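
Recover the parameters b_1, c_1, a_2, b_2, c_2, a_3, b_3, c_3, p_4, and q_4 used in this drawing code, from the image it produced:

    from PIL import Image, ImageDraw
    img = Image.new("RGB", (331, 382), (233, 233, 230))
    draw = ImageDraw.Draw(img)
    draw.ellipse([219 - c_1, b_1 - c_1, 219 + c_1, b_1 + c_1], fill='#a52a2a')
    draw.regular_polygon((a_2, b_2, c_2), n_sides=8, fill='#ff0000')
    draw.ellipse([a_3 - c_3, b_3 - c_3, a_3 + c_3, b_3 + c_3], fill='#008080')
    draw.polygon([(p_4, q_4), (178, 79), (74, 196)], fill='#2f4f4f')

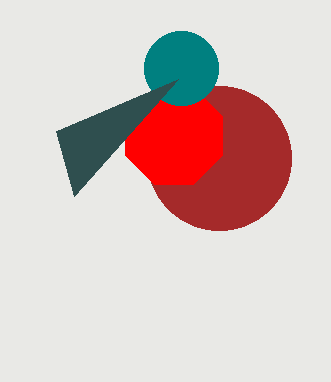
b_1 = 158; c_1 = 72; a_2 = 174; b_2 = 136; c_2 = 52; a_3 = 181; b_3 = 68; c_3 = 37; p_4 = 56; q_4 = 131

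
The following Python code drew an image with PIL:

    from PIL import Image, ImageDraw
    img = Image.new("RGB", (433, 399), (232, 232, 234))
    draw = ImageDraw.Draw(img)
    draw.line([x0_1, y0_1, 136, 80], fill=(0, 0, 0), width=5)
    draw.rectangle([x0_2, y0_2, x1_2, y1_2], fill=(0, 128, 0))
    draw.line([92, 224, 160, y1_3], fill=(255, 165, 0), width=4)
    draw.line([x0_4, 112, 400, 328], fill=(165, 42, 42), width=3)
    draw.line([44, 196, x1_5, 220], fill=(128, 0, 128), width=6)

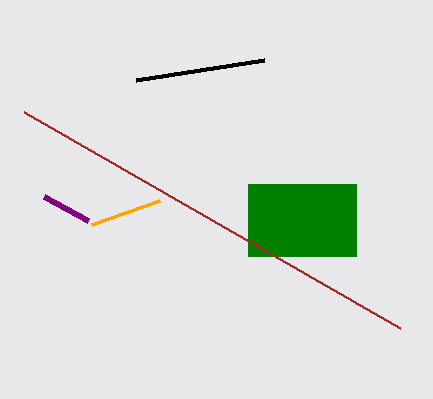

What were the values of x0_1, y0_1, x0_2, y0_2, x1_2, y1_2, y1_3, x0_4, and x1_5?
x0_1 = 264; y0_1 = 60; x0_2 = 248; y0_2 = 184; x1_2 = 356; y1_2 = 256; y1_3 = 200; x0_4 = 24; x1_5 = 88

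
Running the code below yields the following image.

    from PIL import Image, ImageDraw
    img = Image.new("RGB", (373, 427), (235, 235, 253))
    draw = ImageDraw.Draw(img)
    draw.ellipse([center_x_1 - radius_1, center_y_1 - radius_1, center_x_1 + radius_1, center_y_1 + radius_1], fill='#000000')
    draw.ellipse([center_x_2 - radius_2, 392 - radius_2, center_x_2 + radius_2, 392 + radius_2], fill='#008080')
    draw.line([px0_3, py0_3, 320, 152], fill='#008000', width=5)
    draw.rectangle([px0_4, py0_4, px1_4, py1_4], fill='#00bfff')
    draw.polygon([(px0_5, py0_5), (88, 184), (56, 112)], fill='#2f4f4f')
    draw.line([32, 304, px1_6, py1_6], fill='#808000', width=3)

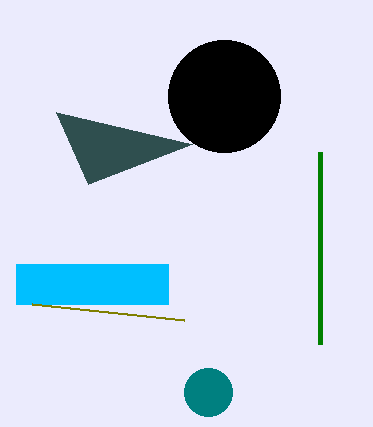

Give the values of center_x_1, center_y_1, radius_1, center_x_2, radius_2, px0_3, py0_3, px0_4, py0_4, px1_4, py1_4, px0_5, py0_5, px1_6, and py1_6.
center_x_1 = 224, center_y_1 = 96, radius_1 = 56, center_x_2 = 208, radius_2 = 24, px0_3 = 320, py0_3 = 344, px0_4 = 16, py0_4 = 264, px1_4 = 168, py1_4 = 304, px0_5 = 192, py0_5 = 144, px1_6 = 184, py1_6 = 320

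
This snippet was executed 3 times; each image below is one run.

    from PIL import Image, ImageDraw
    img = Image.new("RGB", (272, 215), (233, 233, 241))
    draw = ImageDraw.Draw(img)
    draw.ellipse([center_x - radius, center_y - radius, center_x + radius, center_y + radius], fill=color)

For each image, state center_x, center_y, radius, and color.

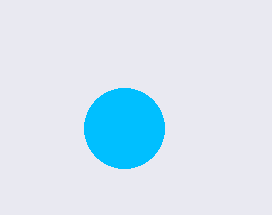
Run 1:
center_x = 124, center_y = 128, radius = 40, color = 'deepskyblue'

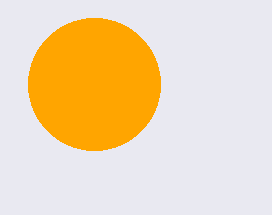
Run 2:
center_x = 94
center_y = 84
radius = 66
color = 'orange'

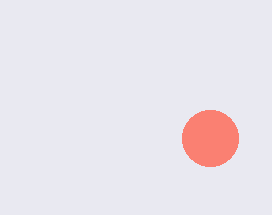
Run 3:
center_x = 210, center_y = 138, radius = 28, color = 'salmon'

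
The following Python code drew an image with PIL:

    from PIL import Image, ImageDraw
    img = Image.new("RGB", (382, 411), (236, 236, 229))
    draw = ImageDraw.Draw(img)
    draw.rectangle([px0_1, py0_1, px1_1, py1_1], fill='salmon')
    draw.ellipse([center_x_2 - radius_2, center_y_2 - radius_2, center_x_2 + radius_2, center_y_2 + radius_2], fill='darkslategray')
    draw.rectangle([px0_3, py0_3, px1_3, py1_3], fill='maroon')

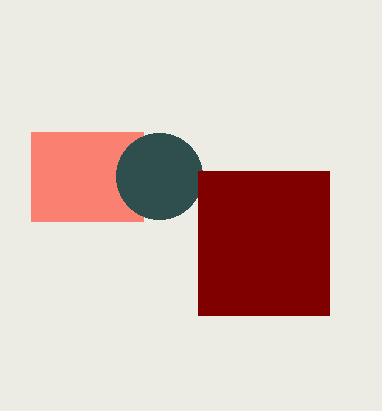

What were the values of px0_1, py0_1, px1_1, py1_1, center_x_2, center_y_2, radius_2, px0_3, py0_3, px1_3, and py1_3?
px0_1 = 31; py0_1 = 132; px1_1 = 143; py1_1 = 221; center_x_2 = 159; center_y_2 = 176; radius_2 = 43; px0_3 = 198; py0_3 = 171; px1_3 = 329; py1_3 = 315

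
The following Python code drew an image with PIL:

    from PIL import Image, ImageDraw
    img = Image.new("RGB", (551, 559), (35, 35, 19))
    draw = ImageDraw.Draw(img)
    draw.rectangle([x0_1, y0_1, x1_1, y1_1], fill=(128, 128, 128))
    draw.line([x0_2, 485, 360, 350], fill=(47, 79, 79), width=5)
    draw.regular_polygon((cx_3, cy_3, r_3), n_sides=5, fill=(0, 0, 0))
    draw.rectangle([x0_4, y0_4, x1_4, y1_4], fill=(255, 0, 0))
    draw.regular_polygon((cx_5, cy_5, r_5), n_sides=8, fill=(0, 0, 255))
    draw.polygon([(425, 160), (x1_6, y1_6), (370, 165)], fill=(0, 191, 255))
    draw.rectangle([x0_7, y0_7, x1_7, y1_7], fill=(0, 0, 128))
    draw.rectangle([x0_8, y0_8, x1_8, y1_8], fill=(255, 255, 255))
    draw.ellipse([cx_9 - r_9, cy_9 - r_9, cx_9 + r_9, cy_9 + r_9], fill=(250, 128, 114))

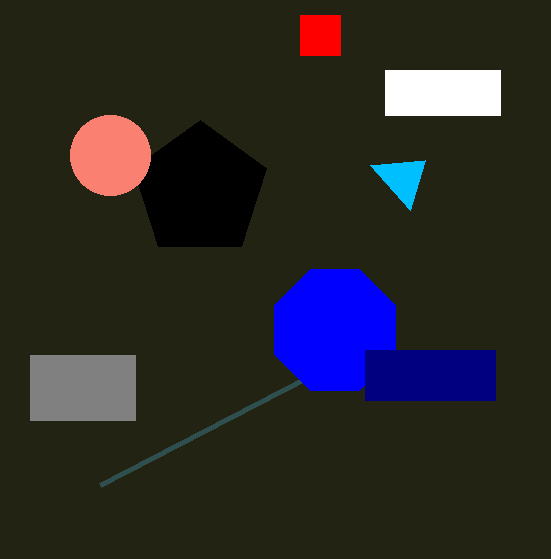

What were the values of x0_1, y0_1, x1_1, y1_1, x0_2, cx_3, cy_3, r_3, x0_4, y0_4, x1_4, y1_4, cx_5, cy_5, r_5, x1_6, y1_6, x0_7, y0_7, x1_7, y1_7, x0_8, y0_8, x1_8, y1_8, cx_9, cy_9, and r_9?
x0_1 = 30; y0_1 = 355; x1_1 = 135; y1_1 = 420; x0_2 = 100; cx_3 = 200; cy_3 = 190; r_3 = 70; x0_4 = 300; y0_4 = 15; x1_4 = 340; y1_4 = 55; cx_5 = 335; cy_5 = 330; r_5 = 65; x1_6 = 410; y1_6 = 210; x0_7 = 365; y0_7 = 350; x1_7 = 495; y1_7 = 400; x0_8 = 385; y0_8 = 70; x1_8 = 500; y1_8 = 115; cx_9 = 110; cy_9 = 155; r_9 = 40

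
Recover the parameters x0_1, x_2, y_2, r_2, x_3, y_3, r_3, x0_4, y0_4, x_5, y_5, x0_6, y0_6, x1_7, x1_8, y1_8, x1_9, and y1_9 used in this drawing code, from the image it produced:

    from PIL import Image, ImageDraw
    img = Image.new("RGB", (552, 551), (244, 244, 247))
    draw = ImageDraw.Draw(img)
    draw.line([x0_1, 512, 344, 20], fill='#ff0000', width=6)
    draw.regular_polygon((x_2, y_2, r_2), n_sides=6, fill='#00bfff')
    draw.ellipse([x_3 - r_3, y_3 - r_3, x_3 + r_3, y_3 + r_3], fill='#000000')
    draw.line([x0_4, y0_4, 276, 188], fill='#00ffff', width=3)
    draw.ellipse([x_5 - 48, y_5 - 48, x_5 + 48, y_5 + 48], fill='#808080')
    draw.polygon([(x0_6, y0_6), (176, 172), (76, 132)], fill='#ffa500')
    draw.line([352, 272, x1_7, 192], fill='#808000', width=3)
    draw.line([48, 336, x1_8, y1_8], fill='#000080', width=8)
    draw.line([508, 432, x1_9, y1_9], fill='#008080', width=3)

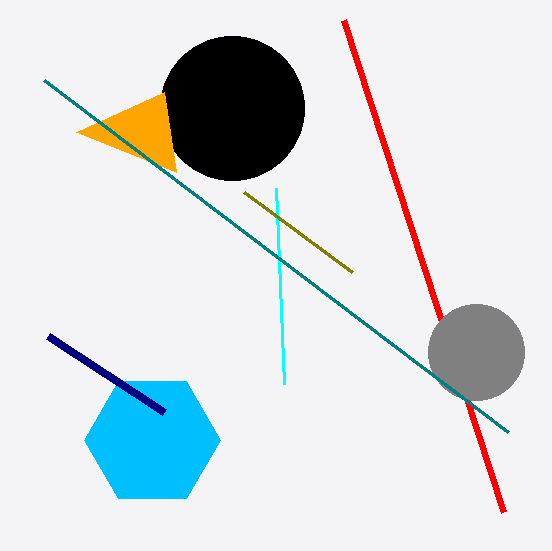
x0_1 = 504
x_2 = 152
y_2 = 440
r_2 = 68
x_3 = 232
y_3 = 108
r_3 = 72
x0_4 = 284
y0_4 = 384
x_5 = 476
y_5 = 352
x0_6 = 164
y0_6 = 92
x1_7 = 244
x1_8 = 164
y1_8 = 412
x1_9 = 44
y1_9 = 80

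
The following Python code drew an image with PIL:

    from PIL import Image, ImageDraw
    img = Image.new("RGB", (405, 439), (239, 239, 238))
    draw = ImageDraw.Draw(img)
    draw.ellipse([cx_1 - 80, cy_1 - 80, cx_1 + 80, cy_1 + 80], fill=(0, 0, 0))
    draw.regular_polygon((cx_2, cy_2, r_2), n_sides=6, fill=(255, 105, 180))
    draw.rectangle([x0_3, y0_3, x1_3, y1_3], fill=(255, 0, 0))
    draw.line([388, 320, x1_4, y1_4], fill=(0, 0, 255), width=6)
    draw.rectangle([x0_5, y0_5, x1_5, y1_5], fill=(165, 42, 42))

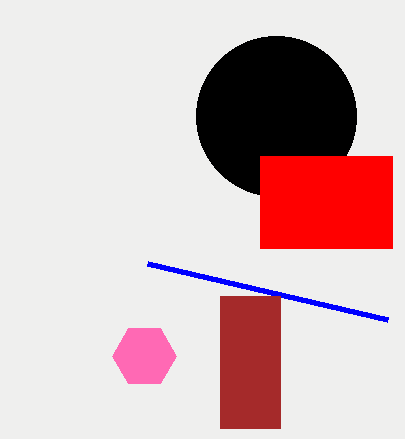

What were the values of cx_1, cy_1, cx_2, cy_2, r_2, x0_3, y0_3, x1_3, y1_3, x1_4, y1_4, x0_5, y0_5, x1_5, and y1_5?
cx_1 = 276, cy_1 = 116, cx_2 = 144, cy_2 = 356, r_2 = 32, x0_3 = 260, y0_3 = 156, x1_3 = 392, y1_3 = 248, x1_4 = 148, y1_4 = 264, x0_5 = 220, y0_5 = 296, x1_5 = 280, y1_5 = 428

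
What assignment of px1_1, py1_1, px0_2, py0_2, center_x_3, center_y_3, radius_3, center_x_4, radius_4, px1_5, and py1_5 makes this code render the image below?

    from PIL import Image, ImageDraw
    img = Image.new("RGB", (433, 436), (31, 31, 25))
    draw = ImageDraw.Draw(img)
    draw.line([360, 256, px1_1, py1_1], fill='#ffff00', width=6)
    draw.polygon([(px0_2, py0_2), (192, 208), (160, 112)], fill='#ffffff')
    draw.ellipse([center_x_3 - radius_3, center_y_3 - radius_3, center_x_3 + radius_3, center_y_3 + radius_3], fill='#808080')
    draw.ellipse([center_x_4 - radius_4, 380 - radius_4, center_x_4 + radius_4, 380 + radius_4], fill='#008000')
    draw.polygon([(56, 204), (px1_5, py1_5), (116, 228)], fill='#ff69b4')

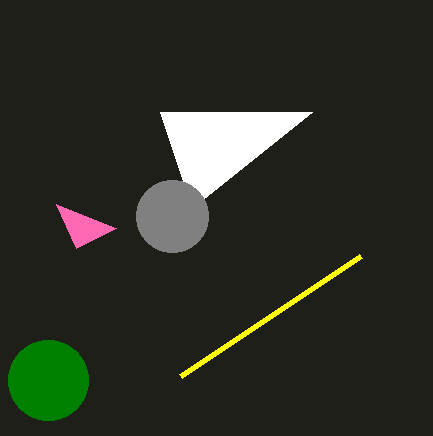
px1_1 = 180, py1_1 = 376, px0_2 = 312, py0_2 = 112, center_x_3 = 172, center_y_3 = 216, radius_3 = 36, center_x_4 = 48, radius_4 = 40, px1_5 = 76, py1_5 = 248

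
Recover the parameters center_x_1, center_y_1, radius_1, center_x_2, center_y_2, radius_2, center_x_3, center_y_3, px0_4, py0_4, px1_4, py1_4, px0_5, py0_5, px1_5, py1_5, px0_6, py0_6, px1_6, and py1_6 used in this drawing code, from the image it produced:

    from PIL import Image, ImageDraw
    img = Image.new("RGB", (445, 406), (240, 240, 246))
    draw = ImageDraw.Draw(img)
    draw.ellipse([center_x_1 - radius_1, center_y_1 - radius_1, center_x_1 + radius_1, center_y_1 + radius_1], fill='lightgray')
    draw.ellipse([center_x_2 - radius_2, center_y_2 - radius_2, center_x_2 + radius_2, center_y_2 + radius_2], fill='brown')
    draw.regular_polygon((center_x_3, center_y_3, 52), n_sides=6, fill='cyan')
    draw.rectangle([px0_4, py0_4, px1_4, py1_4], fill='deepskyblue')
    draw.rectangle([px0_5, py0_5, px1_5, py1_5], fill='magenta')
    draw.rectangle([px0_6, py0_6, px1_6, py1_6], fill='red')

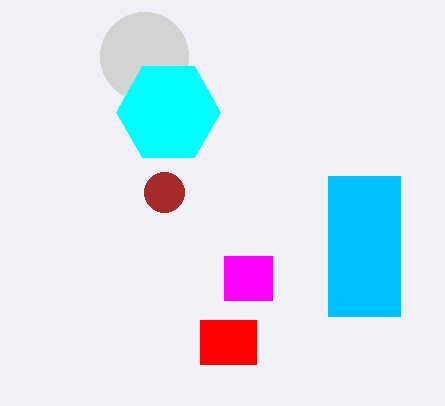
center_x_1 = 144, center_y_1 = 56, radius_1 = 44, center_x_2 = 164, center_y_2 = 192, radius_2 = 20, center_x_3 = 168, center_y_3 = 112, px0_4 = 328, py0_4 = 176, px1_4 = 400, py1_4 = 316, px0_5 = 224, py0_5 = 256, px1_5 = 272, py1_5 = 300, px0_6 = 200, py0_6 = 320, px1_6 = 256, py1_6 = 364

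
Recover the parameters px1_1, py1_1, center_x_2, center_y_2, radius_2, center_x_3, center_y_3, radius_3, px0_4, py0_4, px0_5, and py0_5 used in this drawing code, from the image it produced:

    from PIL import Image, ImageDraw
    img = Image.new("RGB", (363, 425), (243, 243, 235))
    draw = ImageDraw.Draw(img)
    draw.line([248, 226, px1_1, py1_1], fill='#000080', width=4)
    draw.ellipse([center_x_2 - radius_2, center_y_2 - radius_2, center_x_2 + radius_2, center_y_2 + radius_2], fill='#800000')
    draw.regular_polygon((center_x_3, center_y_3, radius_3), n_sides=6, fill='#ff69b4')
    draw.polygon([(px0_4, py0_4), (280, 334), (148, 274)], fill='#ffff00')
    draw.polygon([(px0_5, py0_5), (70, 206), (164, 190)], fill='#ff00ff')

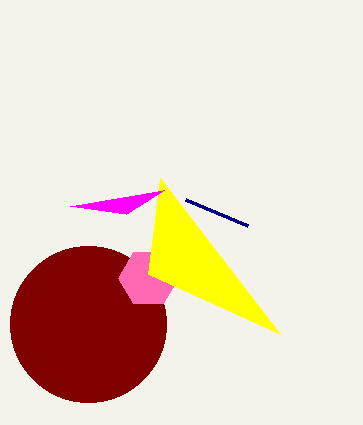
px1_1 = 186; py1_1 = 200; center_x_2 = 88; center_y_2 = 324; radius_2 = 78; center_x_3 = 148; center_y_3 = 278; radius_3 = 30; px0_4 = 160; py0_4 = 178; px0_5 = 126; py0_5 = 214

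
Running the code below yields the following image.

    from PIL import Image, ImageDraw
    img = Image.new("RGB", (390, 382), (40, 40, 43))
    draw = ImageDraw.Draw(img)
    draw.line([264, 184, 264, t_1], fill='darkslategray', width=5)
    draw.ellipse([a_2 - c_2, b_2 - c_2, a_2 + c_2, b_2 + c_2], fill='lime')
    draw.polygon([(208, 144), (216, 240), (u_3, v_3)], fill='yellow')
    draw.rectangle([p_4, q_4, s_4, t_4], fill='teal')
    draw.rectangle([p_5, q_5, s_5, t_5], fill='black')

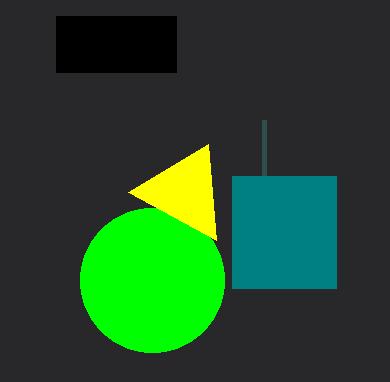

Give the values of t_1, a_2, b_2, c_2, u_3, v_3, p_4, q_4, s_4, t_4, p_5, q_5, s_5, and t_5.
t_1 = 120; a_2 = 152; b_2 = 280; c_2 = 72; u_3 = 128; v_3 = 192; p_4 = 232; q_4 = 176; s_4 = 336; t_4 = 288; p_5 = 56; q_5 = 16; s_5 = 176; t_5 = 72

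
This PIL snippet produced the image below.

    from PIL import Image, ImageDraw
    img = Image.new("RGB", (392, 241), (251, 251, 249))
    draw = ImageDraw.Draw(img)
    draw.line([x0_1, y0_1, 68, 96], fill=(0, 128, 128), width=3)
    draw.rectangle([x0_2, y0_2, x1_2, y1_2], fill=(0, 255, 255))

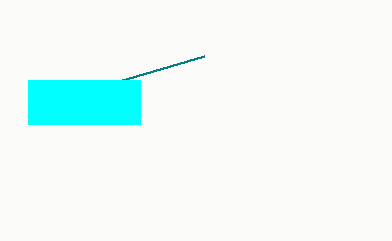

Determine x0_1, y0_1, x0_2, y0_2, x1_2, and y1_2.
x0_1 = 204; y0_1 = 56; x0_2 = 28; y0_2 = 80; x1_2 = 140; y1_2 = 124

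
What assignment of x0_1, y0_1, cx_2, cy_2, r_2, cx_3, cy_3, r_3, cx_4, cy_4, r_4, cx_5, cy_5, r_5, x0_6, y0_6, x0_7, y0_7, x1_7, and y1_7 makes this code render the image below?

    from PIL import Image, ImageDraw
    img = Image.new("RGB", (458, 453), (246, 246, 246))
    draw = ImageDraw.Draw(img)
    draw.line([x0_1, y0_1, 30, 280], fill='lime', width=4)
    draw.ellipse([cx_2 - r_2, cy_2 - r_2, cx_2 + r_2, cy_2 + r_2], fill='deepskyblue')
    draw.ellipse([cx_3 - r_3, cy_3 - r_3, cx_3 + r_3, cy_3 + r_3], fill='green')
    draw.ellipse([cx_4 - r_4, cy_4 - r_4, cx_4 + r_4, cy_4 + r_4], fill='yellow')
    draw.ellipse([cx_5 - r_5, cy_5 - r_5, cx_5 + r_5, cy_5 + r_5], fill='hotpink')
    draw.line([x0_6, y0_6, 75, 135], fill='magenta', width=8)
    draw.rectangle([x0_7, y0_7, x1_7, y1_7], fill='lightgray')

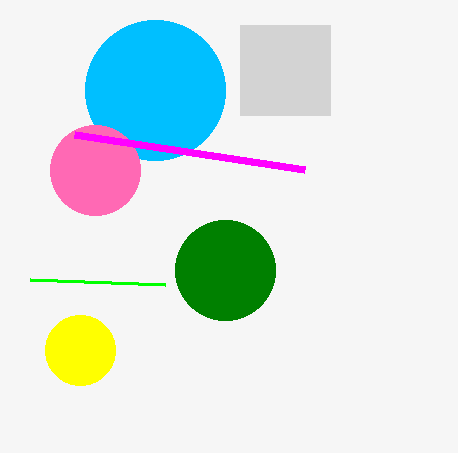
x0_1 = 165; y0_1 = 285; cx_2 = 155; cy_2 = 90; r_2 = 70; cx_3 = 225; cy_3 = 270; r_3 = 50; cx_4 = 80; cy_4 = 350; r_4 = 35; cx_5 = 95; cy_5 = 170; r_5 = 45; x0_6 = 305; y0_6 = 170; x0_7 = 240; y0_7 = 25; x1_7 = 330; y1_7 = 115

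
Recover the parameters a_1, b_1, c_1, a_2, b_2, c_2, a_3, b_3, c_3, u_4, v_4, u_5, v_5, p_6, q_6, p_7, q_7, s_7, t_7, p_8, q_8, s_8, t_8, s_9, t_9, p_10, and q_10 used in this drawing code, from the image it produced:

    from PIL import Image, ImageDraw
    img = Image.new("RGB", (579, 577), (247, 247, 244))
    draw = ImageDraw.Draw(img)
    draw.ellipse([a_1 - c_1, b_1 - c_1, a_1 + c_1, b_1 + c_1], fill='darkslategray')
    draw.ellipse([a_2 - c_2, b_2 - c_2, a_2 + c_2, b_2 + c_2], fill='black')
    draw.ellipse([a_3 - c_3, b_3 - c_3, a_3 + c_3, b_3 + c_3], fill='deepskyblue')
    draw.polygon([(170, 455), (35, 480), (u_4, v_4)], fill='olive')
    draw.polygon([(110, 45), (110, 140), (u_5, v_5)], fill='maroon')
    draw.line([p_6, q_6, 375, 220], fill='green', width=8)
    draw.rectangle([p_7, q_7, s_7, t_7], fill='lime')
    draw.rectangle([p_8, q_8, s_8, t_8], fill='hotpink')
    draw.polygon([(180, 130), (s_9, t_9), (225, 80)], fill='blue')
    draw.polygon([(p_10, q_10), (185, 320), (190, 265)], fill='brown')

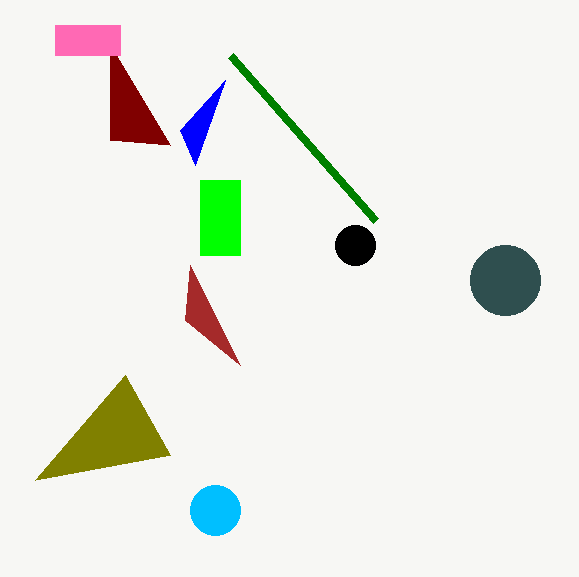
a_1 = 505
b_1 = 280
c_1 = 35
a_2 = 355
b_2 = 245
c_2 = 20
a_3 = 215
b_3 = 510
c_3 = 25
u_4 = 125
v_4 = 375
u_5 = 170
v_5 = 145
p_6 = 230
q_6 = 55
p_7 = 200
q_7 = 180
s_7 = 240
t_7 = 255
p_8 = 55
q_8 = 25
s_8 = 120
t_8 = 55
s_9 = 195
t_9 = 165
p_10 = 240
q_10 = 365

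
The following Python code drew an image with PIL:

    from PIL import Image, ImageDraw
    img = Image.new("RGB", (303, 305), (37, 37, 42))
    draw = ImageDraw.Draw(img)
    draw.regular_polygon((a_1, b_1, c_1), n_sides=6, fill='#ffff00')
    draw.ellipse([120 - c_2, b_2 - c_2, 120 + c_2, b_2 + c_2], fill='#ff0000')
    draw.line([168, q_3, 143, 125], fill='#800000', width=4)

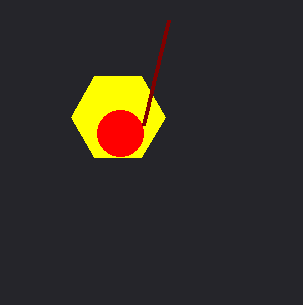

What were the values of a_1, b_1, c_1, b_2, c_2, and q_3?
a_1 = 118, b_1 = 117, c_1 = 47, b_2 = 133, c_2 = 23, q_3 = 20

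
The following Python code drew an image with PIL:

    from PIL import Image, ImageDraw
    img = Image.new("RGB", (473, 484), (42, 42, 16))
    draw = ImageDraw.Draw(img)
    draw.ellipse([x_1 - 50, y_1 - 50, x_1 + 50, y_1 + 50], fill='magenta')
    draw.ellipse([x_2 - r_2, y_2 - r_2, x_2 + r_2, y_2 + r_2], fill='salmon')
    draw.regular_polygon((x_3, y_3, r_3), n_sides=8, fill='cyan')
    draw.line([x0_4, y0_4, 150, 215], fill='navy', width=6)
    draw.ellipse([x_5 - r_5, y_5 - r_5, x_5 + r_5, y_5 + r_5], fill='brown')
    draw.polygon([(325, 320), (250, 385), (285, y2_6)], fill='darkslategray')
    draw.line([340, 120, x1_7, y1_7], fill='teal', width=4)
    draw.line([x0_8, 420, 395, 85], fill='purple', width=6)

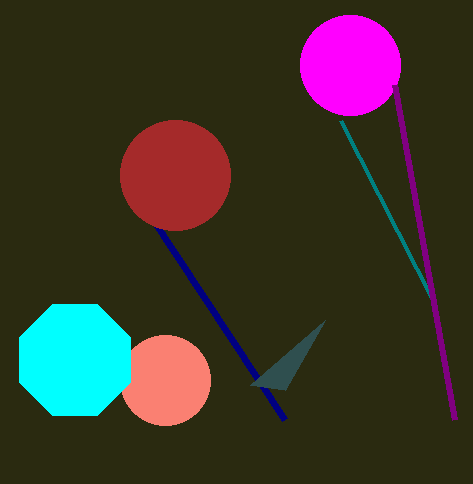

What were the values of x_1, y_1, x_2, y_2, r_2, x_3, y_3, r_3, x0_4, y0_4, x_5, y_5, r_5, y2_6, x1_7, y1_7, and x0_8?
x_1 = 350
y_1 = 65
x_2 = 165
y_2 = 380
r_2 = 45
x_3 = 75
y_3 = 360
r_3 = 60
x0_4 = 285
y0_4 = 420
x_5 = 175
y_5 = 175
r_5 = 55
y2_6 = 390
x1_7 = 435
y1_7 = 305
x0_8 = 455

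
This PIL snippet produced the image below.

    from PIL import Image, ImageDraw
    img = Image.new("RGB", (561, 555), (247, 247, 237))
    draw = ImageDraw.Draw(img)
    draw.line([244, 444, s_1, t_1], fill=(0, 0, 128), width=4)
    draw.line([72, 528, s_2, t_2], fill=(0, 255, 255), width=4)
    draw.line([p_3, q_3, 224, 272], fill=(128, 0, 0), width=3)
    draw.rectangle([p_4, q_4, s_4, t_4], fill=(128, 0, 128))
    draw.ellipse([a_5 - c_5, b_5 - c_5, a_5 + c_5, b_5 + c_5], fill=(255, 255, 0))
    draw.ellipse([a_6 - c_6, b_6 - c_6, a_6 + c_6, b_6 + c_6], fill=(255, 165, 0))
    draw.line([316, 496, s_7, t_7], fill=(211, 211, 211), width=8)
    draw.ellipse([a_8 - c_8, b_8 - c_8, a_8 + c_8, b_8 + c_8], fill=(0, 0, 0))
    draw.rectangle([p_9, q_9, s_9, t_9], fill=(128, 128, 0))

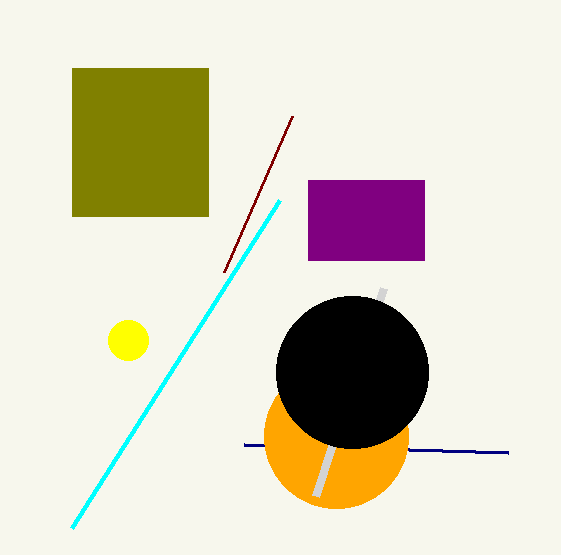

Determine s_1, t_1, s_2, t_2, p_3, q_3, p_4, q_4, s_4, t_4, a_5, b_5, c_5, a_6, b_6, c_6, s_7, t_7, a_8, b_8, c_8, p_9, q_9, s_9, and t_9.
s_1 = 508, t_1 = 452, s_2 = 280, t_2 = 200, p_3 = 292, q_3 = 116, p_4 = 308, q_4 = 180, s_4 = 424, t_4 = 260, a_5 = 128, b_5 = 340, c_5 = 20, a_6 = 336, b_6 = 436, c_6 = 72, s_7 = 384, t_7 = 288, a_8 = 352, b_8 = 372, c_8 = 76, p_9 = 72, q_9 = 68, s_9 = 208, t_9 = 216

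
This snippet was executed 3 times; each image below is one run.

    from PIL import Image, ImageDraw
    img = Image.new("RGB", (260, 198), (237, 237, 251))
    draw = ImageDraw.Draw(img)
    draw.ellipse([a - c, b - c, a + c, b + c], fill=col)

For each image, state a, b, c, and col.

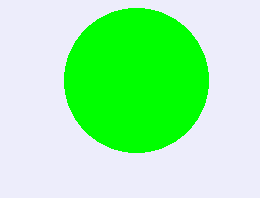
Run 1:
a = 136, b = 80, c = 72, col = 'lime'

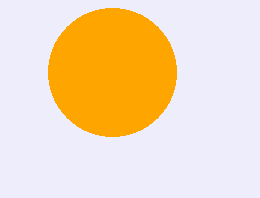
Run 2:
a = 112; b = 72; c = 64; col = 'orange'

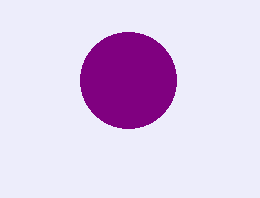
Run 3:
a = 128; b = 80; c = 48; col = 'purple'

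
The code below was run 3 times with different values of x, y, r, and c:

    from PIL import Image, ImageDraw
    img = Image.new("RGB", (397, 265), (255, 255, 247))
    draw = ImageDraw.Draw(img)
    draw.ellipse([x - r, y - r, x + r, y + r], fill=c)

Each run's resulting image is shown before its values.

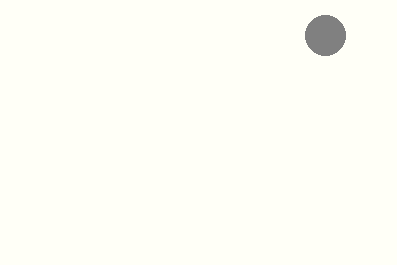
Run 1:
x = 325, y = 35, r = 20, c = 'gray'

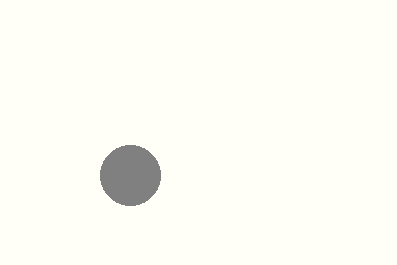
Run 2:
x = 130
y = 175
r = 30
c = 'gray'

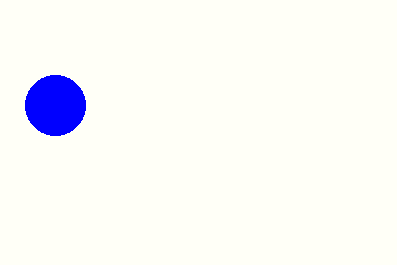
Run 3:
x = 55; y = 105; r = 30; c = 'blue'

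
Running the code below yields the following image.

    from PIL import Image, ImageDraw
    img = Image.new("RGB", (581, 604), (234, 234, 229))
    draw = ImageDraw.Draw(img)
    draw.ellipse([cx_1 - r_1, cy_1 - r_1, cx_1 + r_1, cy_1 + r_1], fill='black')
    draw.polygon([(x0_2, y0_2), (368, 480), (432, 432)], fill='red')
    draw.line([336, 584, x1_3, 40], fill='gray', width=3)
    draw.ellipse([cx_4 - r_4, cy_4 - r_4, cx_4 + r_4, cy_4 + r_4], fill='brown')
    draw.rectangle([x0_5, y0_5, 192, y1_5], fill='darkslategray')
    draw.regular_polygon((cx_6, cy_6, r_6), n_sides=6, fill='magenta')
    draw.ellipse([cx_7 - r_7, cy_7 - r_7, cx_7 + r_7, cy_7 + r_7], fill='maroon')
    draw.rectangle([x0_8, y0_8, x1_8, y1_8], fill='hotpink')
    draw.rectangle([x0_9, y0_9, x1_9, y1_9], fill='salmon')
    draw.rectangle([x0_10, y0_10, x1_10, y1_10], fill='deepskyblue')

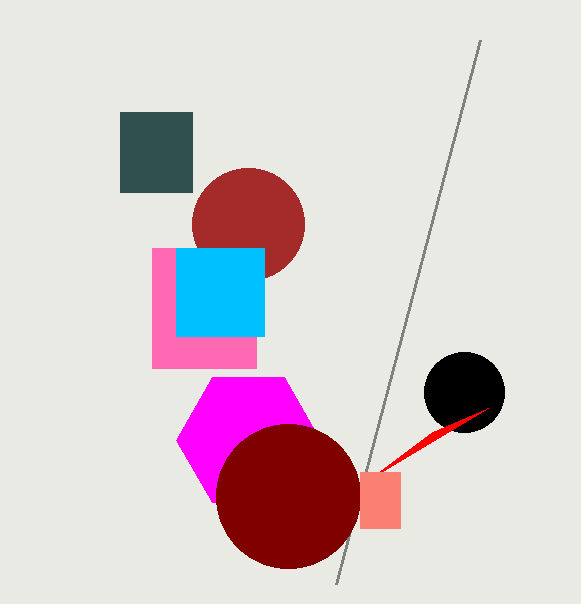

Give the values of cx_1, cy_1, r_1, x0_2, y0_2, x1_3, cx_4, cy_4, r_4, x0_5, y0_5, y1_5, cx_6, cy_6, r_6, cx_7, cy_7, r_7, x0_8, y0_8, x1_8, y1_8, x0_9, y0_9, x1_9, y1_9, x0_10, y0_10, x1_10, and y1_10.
cx_1 = 464, cy_1 = 392, r_1 = 40, x0_2 = 488, y0_2 = 408, x1_3 = 480, cx_4 = 248, cy_4 = 224, r_4 = 56, x0_5 = 120, y0_5 = 112, y1_5 = 192, cx_6 = 248, cy_6 = 440, r_6 = 72, cx_7 = 288, cy_7 = 496, r_7 = 72, x0_8 = 152, y0_8 = 248, x1_8 = 256, y1_8 = 368, x0_9 = 360, y0_9 = 472, x1_9 = 400, y1_9 = 528, x0_10 = 176, y0_10 = 248, x1_10 = 264, y1_10 = 336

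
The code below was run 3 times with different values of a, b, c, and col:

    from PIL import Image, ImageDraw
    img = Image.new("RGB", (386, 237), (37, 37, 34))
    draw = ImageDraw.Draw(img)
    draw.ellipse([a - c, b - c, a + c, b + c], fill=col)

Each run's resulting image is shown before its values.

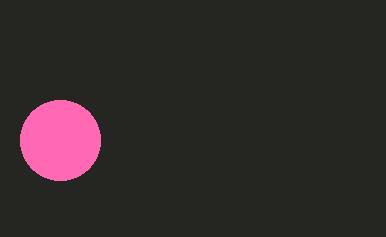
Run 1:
a = 60; b = 140; c = 40; col = 'hotpink'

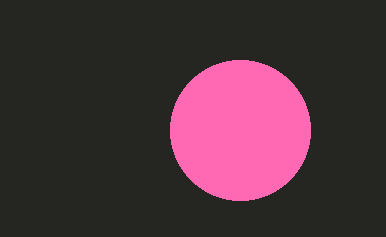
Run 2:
a = 240, b = 130, c = 70, col = 'hotpink'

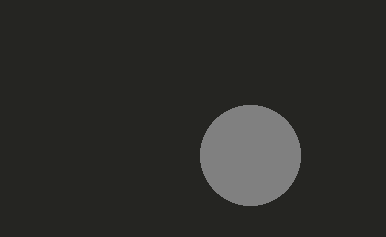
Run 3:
a = 250
b = 155
c = 50
col = 'gray'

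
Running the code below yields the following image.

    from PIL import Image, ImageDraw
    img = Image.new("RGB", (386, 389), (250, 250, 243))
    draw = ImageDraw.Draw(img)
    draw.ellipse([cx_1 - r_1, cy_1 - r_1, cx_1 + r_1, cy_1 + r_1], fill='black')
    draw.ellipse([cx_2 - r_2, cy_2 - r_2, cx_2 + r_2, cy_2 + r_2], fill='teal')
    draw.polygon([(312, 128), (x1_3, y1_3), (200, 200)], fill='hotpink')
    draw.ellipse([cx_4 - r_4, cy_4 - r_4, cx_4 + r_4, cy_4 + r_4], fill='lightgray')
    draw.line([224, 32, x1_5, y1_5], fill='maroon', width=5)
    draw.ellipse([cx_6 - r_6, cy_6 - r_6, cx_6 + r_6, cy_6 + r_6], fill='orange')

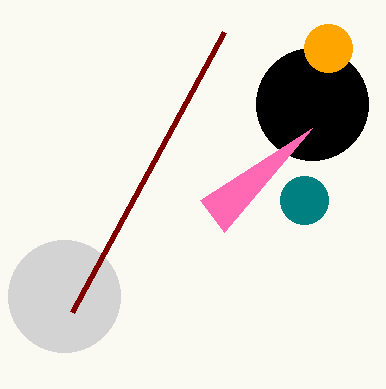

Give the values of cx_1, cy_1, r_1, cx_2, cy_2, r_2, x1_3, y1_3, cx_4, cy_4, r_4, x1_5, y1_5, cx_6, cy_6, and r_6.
cx_1 = 312, cy_1 = 104, r_1 = 56, cx_2 = 304, cy_2 = 200, r_2 = 24, x1_3 = 224, y1_3 = 232, cx_4 = 64, cy_4 = 296, r_4 = 56, x1_5 = 72, y1_5 = 312, cx_6 = 328, cy_6 = 48, r_6 = 24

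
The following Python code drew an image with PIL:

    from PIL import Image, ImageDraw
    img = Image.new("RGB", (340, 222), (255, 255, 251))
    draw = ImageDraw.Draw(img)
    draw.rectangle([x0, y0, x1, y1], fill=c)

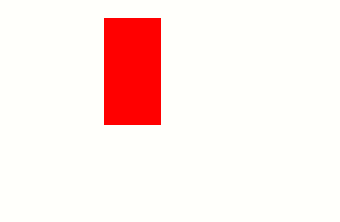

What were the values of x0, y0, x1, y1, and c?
x0 = 104, y0 = 18, x1 = 160, y1 = 124, c = 'red'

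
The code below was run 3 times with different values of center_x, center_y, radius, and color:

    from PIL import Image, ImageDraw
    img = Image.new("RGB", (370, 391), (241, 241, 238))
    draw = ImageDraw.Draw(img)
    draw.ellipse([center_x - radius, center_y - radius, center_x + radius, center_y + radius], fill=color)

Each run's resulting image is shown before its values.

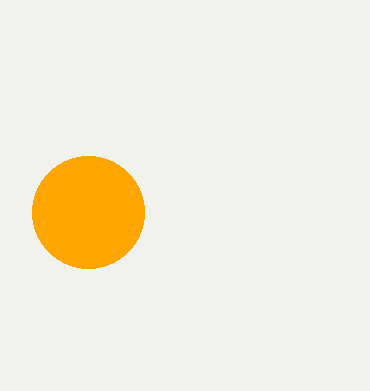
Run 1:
center_x = 88; center_y = 212; radius = 56; color = 'orange'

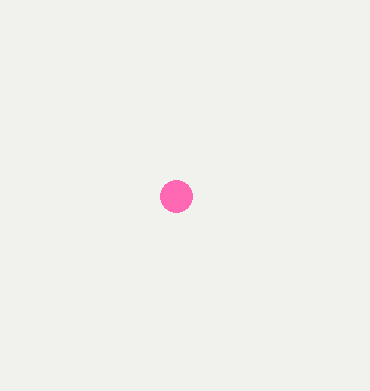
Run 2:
center_x = 176, center_y = 196, radius = 16, color = 'hotpink'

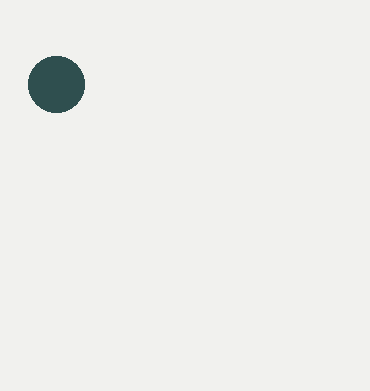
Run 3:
center_x = 56
center_y = 84
radius = 28
color = 'darkslategray'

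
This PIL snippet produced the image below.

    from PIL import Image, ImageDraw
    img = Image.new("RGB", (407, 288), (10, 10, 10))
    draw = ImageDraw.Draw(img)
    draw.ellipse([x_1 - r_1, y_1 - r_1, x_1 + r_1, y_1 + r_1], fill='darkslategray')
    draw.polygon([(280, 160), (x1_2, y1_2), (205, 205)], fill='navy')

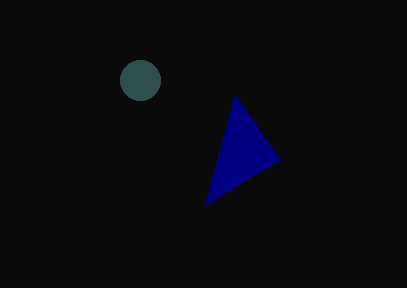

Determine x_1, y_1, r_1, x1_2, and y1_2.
x_1 = 140, y_1 = 80, r_1 = 20, x1_2 = 235, y1_2 = 95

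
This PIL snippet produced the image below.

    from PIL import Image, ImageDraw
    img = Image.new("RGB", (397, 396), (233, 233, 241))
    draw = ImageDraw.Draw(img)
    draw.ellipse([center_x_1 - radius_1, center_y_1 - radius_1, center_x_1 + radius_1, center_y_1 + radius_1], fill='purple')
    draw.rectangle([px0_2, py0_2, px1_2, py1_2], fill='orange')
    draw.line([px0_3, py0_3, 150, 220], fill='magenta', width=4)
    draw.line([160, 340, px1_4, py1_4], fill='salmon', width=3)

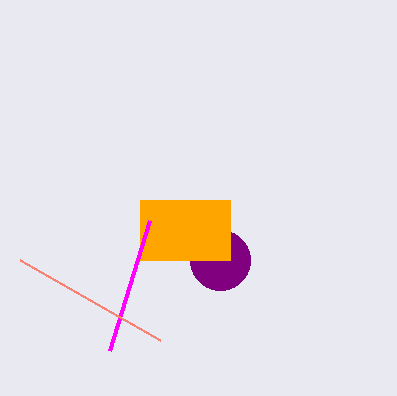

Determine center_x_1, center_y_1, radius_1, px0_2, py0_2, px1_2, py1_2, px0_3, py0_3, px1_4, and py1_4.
center_x_1 = 220, center_y_1 = 260, radius_1 = 30, px0_2 = 140, py0_2 = 200, px1_2 = 230, py1_2 = 260, px0_3 = 110, py0_3 = 350, px1_4 = 20, py1_4 = 260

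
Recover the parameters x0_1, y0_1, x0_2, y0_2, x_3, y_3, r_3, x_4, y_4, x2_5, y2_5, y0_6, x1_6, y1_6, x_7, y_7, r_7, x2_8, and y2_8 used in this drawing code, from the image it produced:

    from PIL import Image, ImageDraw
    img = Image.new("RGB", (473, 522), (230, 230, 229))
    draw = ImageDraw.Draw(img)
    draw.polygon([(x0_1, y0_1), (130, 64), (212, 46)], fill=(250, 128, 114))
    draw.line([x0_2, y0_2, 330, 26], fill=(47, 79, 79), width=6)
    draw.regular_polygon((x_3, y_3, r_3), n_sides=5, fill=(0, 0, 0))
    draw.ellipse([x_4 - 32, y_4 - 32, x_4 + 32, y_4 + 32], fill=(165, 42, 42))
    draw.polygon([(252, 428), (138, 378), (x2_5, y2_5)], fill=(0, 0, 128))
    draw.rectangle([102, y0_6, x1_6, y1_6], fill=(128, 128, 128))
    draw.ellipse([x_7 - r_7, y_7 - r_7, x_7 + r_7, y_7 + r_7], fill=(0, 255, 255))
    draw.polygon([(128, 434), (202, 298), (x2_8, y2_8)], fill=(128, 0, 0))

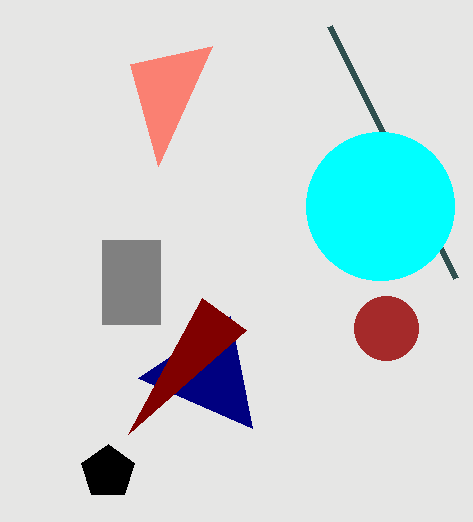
x0_1 = 158, y0_1 = 166, x0_2 = 456, y0_2 = 278, x_3 = 108, y_3 = 472, r_3 = 28, x_4 = 386, y_4 = 328, x2_5 = 230, y2_5 = 316, y0_6 = 240, x1_6 = 160, y1_6 = 324, x_7 = 380, y_7 = 206, r_7 = 74, x2_8 = 246, y2_8 = 330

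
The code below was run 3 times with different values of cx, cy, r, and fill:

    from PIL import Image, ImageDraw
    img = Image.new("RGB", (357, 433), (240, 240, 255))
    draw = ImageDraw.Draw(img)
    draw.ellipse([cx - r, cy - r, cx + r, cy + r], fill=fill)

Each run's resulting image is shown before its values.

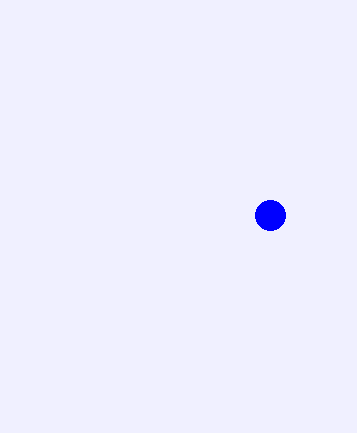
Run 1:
cx = 270; cy = 215; r = 15; fill = 'blue'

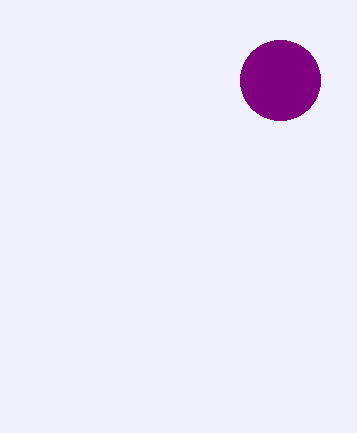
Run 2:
cx = 280; cy = 80; r = 40; fill = 'purple'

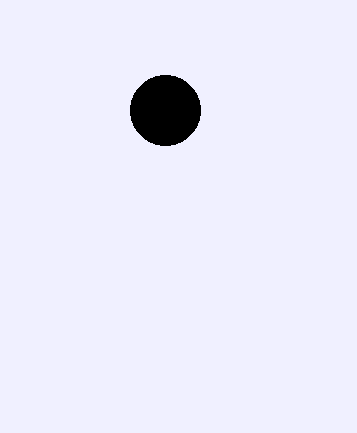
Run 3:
cx = 165
cy = 110
r = 35
fill = 'black'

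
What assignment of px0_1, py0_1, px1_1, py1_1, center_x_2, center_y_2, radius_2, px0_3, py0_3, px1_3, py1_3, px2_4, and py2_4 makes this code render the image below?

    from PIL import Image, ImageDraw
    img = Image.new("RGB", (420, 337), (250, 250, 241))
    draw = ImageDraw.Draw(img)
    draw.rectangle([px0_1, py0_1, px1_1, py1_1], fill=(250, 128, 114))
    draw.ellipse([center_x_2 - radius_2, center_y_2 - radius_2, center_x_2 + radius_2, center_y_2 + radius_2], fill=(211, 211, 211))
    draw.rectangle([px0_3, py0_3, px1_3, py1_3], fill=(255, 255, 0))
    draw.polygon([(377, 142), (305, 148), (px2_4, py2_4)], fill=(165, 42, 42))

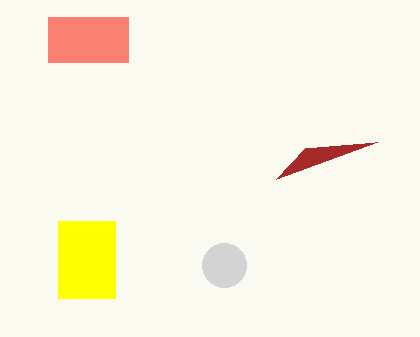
px0_1 = 48, py0_1 = 17, px1_1 = 128, py1_1 = 62, center_x_2 = 224, center_y_2 = 265, radius_2 = 22, px0_3 = 58, py0_3 = 221, px1_3 = 115, py1_3 = 298, px2_4 = 276, py2_4 = 179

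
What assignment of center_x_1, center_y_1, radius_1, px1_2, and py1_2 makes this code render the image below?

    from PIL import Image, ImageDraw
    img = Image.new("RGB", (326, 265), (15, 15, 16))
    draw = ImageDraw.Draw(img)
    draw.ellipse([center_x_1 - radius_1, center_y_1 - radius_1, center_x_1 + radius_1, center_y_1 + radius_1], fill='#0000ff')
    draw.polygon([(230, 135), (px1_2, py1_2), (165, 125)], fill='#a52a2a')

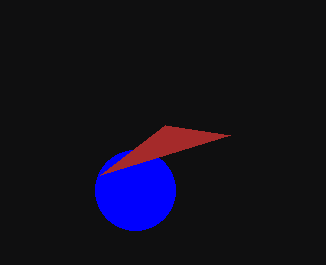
center_x_1 = 135; center_y_1 = 190; radius_1 = 40; px1_2 = 100; py1_2 = 175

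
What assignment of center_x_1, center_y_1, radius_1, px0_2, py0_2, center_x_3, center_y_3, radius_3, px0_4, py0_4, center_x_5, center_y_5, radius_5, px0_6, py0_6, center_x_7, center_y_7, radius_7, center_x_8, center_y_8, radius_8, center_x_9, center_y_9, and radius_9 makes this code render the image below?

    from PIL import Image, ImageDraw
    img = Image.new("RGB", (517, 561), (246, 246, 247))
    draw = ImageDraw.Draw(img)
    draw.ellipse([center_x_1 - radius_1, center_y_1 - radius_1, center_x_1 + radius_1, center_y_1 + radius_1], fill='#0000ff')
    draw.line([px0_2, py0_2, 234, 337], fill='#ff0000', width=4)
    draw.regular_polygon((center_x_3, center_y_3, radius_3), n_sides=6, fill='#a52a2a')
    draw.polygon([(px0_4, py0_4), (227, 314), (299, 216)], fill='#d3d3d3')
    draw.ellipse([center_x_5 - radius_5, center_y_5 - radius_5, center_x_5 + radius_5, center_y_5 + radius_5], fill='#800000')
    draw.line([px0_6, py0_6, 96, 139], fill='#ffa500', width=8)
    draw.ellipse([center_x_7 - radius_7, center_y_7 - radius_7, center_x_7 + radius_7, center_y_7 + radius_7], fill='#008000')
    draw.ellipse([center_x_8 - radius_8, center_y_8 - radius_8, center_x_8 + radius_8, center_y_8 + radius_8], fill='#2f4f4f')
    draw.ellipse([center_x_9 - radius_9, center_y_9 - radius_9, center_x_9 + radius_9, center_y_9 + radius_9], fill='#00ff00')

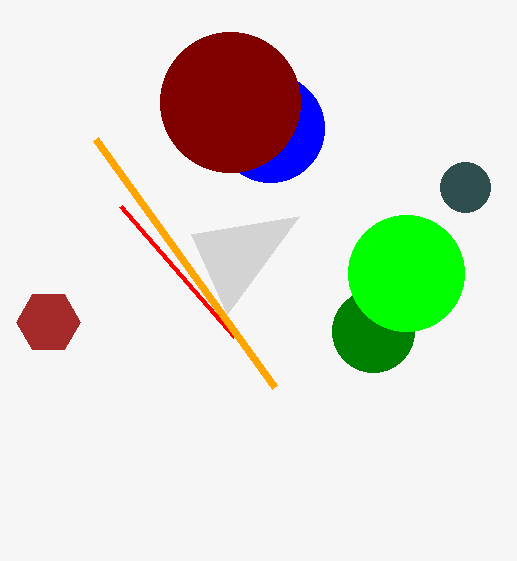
center_x_1 = 270
center_y_1 = 128
radius_1 = 54
px0_2 = 120
py0_2 = 206
center_x_3 = 48
center_y_3 = 322
radius_3 = 32
px0_4 = 191
py0_4 = 234
center_x_5 = 230
center_y_5 = 102
radius_5 = 70
px0_6 = 275
py0_6 = 387
center_x_7 = 373
center_y_7 = 331
radius_7 = 41
center_x_8 = 465
center_y_8 = 187
radius_8 = 25
center_x_9 = 406
center_y_9 = 273
radius_9 = 58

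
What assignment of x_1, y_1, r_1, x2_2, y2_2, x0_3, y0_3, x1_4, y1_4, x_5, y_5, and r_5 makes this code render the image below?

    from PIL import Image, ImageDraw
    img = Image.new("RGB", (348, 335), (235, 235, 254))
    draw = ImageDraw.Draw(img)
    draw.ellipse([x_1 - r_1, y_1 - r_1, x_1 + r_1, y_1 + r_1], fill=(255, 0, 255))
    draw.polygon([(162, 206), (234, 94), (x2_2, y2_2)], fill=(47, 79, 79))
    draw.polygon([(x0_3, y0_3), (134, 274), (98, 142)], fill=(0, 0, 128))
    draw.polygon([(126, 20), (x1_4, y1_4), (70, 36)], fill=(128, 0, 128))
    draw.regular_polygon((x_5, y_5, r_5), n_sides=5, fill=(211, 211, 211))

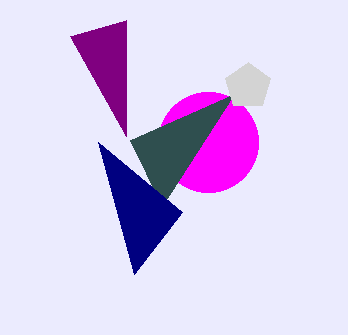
x_1 = 208
y_1 = 142
r_1 = 50
x2_2 = 130
y2_2 = 140
x0_3 = 182
y0_3 = 212
x1_4 = 126
y1_4 = 136
x_5 = 248
y_5 = 86
r_5 = 24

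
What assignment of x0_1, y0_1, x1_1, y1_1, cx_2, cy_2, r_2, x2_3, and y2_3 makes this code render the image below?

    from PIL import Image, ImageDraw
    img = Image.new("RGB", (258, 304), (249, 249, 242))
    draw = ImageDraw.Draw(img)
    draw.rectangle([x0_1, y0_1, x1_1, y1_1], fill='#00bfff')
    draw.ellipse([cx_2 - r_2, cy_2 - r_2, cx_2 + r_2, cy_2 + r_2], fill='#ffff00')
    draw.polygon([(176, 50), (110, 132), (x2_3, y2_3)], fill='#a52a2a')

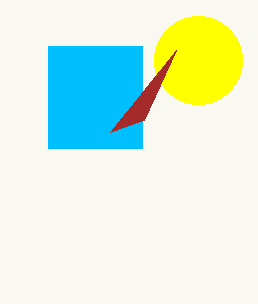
x0_1 = 48
y0_1 = 46
x1_1 = 142
y1_1 = 148
cx_2 = 198
cy_2 = 60
r_2 = 44
x2_3 = 144
y2_3 = 120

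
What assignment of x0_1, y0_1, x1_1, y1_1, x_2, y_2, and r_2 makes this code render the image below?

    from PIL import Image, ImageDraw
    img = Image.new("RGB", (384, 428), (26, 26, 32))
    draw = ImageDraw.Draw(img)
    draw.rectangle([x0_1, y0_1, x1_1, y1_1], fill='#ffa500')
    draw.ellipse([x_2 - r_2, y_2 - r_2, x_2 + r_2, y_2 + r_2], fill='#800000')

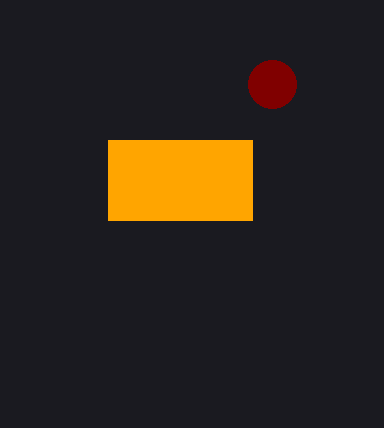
x0_1 = 108; y0_1 = 140; x1_1 = 252; y1_1 = 220; x_2 = 272; y_2 = 84; r_2 = 24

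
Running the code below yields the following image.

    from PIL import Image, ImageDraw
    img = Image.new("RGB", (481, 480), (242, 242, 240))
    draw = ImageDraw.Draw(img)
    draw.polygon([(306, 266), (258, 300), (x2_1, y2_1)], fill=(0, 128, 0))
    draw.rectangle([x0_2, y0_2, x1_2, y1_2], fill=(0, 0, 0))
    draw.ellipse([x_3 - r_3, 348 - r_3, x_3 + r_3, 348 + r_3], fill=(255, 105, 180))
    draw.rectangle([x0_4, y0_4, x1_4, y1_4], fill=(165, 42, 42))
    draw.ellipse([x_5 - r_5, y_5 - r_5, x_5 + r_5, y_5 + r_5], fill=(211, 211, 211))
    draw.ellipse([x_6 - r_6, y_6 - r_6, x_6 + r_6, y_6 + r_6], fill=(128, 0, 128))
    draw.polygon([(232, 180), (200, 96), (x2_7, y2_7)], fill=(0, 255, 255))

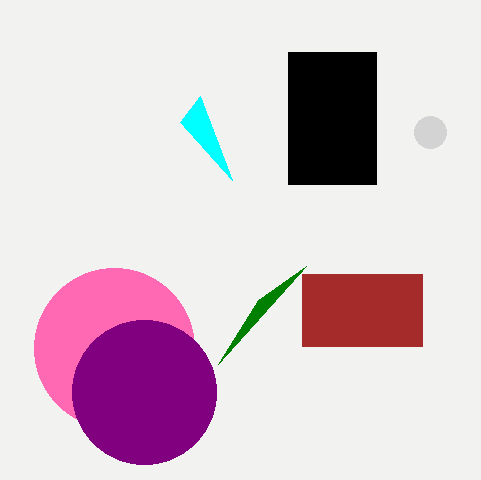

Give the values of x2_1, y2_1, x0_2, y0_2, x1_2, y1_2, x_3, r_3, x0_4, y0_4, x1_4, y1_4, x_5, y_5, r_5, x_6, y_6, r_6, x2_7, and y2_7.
x2_1 = 218
y2_1 = 364
x0_2 = 288
y0_2 = 52
x1_2 = 376
y1_2 = 184
x_3 = 114
r_3 = 80
x0_4 = 302
y0_4 = 274
x1_4 = 422
y1_4 = 346
x_5 = 430
y_5 = 132
r_5 = 16
x_6 = 144
y_6 = 392
r_6 = 72
x2_7 = 180
y2_7 = 122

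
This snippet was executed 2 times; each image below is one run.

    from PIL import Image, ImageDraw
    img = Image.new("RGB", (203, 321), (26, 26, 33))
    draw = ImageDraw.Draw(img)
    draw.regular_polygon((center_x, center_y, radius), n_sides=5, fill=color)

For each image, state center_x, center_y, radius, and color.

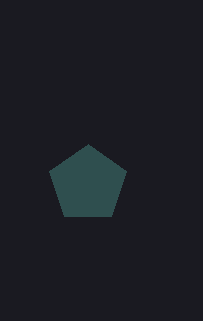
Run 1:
center_x = 88; center_y = 184; radius = 40; color = 'darkslategray'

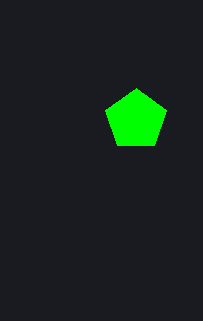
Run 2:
center_x = 136, center_y = 120, radius = 32, color = 'lime'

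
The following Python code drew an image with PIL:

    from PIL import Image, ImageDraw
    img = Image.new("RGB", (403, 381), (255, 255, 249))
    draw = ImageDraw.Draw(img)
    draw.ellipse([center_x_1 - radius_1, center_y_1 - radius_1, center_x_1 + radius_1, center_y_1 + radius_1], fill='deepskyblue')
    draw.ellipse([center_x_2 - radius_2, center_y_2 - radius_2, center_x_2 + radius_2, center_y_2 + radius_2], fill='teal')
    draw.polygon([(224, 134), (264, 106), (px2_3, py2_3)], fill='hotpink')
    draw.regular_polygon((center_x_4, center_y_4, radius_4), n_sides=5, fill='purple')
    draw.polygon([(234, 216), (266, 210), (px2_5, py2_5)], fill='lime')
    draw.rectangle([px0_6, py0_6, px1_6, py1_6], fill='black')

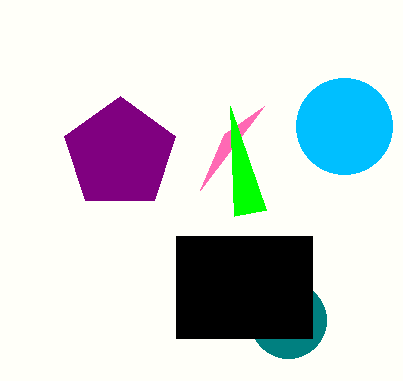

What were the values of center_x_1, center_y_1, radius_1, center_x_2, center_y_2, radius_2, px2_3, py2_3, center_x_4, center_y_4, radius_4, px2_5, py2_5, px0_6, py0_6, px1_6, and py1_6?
center_x_1 = 344, center_y_1 = 126, radius_1 = 48, center_x_2 = 288, center_y_2 = 320, radius_2 = 38, px2_3 = 200, py2_3 = 190, center_x_4 = 120, center_y_4 = 154, radius_4 = 58, px2_5 = 230, py2_5 = 106, px0_6 = 176, py0_6 = 236, px1_6 = 312, py1_6 = 338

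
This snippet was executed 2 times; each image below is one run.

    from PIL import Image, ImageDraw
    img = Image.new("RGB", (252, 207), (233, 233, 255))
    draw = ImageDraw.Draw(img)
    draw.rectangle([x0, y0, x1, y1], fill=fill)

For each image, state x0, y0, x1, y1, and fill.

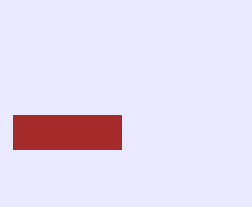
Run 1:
x0 = 13; y0 = 115; x1 = 121; y1 = 149; fill = 'brown'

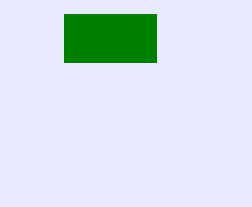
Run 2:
x0 = 64
y0 = 14
x1 = 156
y1 = 62
fill = 'green'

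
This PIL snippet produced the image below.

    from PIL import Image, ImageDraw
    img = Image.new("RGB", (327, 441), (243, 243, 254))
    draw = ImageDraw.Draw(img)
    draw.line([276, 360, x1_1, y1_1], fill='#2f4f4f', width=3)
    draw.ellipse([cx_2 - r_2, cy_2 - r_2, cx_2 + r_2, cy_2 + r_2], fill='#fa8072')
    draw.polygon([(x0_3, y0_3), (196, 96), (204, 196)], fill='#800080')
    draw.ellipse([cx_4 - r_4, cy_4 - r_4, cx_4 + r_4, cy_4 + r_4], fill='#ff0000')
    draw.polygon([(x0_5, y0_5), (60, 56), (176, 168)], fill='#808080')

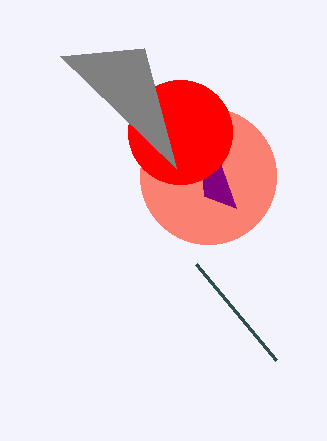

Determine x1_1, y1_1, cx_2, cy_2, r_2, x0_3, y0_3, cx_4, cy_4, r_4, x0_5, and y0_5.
x1_1 = 196
y1_1 = 264
cx_2 = 208
cy_2 = 176
r_2 = 68
x0_3 = 236
y0_3 = 208
cx_4 = 180
cy_4 = 132
r_4 = 52
x0_5 = 144
y0_5 = 48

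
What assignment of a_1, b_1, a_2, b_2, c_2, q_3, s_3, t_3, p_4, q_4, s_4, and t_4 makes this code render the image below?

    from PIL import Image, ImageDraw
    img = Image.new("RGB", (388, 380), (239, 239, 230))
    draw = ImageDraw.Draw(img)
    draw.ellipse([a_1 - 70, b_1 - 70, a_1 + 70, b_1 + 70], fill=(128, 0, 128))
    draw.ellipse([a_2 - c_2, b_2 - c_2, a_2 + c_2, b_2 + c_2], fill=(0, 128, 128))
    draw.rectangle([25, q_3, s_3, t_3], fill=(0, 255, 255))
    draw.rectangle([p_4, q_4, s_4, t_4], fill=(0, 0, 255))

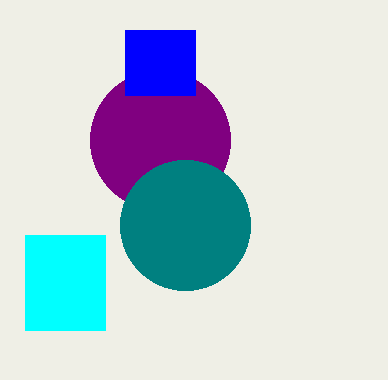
a_1 = 160, b_1 = 140, a_2 = 185, b_2 = 225, c_2 = 65, q_3 = 235, s_3 = 105, t_3 = 330, p_4 = 125, q_4 = 30, s_4 = 195, t_4 = 95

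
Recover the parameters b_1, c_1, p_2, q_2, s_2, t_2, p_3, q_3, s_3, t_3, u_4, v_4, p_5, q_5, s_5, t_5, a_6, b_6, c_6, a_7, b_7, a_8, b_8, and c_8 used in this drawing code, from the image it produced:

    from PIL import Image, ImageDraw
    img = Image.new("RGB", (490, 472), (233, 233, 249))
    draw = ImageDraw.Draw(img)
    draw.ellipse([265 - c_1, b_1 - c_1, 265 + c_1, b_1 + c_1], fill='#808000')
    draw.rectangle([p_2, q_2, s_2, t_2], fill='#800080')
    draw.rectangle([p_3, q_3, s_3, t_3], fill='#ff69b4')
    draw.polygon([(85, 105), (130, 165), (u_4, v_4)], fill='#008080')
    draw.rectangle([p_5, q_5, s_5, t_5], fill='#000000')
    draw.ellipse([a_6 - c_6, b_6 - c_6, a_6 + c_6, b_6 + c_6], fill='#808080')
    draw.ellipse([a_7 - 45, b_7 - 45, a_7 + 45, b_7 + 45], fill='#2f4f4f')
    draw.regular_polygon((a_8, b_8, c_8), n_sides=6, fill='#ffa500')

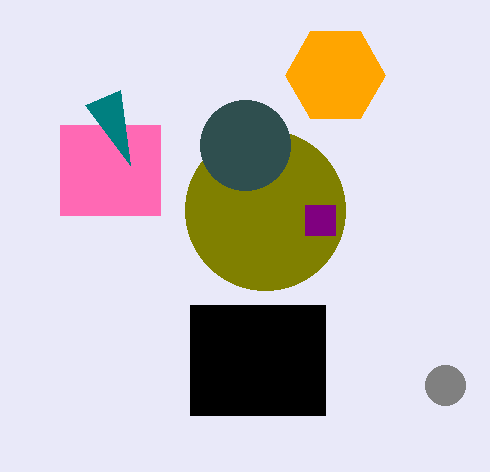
b_1 = 210; c_1 = 80; p_2 = 305; q_2 = 205; s_2 = 335; t_2 = 235; p_3 = 60; q_3 = 125; s_3 = 160; t_3 = 215; u_4 = 120; v_4 = 90; p_5 = 190; q_5 = 305; s_5 = 325; t_5 = 415; a_6 = 445; b_6 = 385; c_6 = 20; a_7 = 245; b_7 = 145; a_8 = 335; b_8 = 75; c_8 = 50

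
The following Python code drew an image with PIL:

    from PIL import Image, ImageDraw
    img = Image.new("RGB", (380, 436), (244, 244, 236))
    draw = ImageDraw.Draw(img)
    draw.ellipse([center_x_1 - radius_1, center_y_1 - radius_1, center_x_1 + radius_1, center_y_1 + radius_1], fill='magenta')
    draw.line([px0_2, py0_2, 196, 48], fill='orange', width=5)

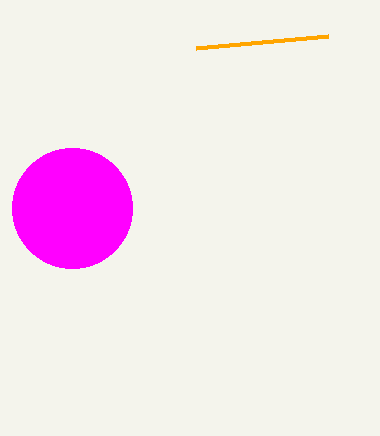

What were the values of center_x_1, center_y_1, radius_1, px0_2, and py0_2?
center_x_1 = 72; center_y_1 = 208; radius_1 = 60; px0_2 = 328; py0_2 = 36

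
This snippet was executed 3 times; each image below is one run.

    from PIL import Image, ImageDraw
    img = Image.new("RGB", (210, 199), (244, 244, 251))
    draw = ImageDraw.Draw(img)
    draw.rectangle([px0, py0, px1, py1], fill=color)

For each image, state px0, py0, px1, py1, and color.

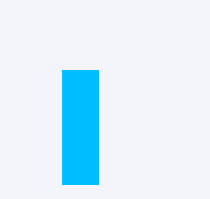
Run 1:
px0 = 62, py0 = 70, px1 = 98, py1 = 184, color = 'deepskyblue'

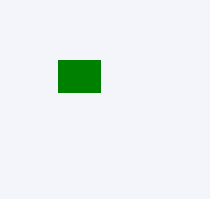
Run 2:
px0 = 58
py0 = 60
px1 = 100
py1 = 92
color = 'green'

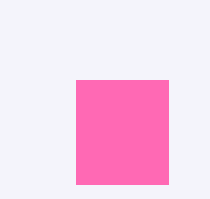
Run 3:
px0 = 76
py0 = 80
px1 = 168
py1 = 184
color = 'hotpink'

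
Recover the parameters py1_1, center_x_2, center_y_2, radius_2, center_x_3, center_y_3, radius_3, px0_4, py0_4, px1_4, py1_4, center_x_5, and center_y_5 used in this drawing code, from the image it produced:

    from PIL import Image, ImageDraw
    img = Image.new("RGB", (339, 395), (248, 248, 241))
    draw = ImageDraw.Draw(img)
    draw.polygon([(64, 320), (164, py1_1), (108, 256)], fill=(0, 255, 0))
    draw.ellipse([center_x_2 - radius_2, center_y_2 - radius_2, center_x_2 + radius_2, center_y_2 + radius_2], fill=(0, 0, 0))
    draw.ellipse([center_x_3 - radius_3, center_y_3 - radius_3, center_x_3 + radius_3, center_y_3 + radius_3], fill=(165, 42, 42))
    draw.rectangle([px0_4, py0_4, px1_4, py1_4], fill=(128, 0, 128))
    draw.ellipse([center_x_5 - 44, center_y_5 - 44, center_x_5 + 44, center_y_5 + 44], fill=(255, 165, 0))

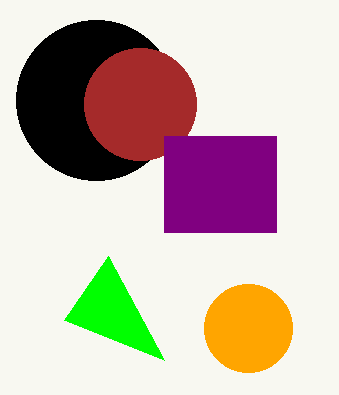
py1_1 = 360, center_x_2 = 96, center_y_2 = 100, radius_2 = 80, center_x_3 = 140, center_y_3 = 104, radius_3 = 56, px0_4 = 164, py0_4 = 136, px1_4 = 276, py1_4 = 232, center_x_5 = 248, center_y_5 = 328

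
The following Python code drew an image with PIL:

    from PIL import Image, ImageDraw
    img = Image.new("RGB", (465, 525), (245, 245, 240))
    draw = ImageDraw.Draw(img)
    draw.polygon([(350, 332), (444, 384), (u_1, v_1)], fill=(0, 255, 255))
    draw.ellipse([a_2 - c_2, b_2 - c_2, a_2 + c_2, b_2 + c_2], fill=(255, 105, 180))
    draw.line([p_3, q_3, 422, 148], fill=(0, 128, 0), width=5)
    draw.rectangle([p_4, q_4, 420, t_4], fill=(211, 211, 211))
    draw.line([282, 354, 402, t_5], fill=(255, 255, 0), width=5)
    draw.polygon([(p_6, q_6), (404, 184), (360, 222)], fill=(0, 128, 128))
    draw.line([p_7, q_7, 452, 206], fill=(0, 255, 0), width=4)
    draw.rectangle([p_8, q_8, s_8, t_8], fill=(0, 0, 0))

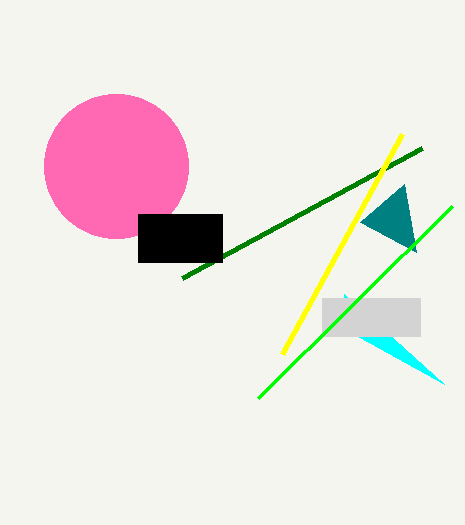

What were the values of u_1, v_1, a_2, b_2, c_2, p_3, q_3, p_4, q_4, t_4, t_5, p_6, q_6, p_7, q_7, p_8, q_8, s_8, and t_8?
u_1 = 344; v_1 = 294; a_2 = 116; b_2 = 166; c_2 = 72; p_3 = 182; q_3 = 278; p_4 = 322; q_4 = 298; t_4 = 336; t_5 = 134; p_6 = 416; q_6 = 252; p_7 = 258; q_7 = 398; p_8 = 138; q_8 = 214; s_8 = 222; t_8 = 262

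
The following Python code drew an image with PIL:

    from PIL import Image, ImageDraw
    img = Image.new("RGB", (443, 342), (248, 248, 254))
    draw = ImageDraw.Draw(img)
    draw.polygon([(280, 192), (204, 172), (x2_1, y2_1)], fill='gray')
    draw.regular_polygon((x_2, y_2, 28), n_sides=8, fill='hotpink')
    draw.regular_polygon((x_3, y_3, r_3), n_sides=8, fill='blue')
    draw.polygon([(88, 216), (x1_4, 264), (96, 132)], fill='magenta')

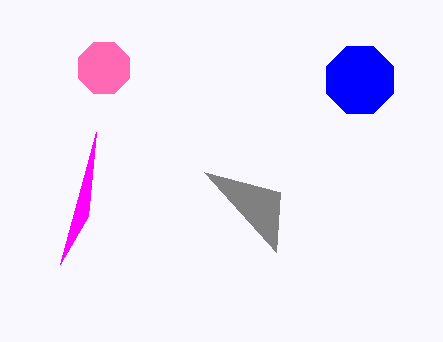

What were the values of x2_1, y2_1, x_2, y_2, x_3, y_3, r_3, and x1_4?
x2_1 = 276; y2_1 = 252; x_2 = 104; y_2 = 68; x_3 = 360; y_3 = 80; r_3 = 36; x1_4 = 60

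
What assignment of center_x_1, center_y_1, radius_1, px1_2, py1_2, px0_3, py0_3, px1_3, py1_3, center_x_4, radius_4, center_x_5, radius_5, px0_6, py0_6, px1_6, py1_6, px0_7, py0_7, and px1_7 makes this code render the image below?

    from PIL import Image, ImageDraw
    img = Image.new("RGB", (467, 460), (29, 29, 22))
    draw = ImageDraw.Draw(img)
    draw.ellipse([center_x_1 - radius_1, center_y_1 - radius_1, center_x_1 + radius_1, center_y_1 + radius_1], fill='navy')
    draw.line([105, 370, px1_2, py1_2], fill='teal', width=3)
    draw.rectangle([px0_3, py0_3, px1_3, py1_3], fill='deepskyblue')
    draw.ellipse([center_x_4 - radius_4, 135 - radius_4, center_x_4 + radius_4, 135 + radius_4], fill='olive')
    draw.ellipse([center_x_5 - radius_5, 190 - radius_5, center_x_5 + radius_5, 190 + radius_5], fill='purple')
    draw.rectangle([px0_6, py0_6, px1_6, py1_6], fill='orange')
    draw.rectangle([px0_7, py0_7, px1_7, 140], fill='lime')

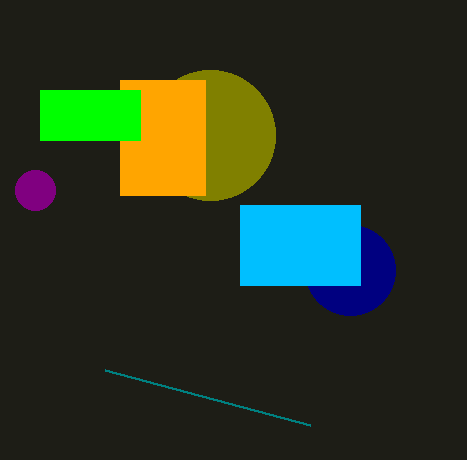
center_x_1 = 350, center_y_1 = 270, radius_1 = 45, px1_2 = 310, py1_2 = 425, px0_3 = 240, py0_3 = 205, px1_3 = 360, py1_3 = 285, center_x_4 = 210, radius_4 = 65, center_x_5 = 35, radius_5 = 20, px0_6 = 120, py0_6 = 80, px1_6 = 205, py1_6 = 195, px0_7 = 40, py0_7 = 90, px1_7 = 140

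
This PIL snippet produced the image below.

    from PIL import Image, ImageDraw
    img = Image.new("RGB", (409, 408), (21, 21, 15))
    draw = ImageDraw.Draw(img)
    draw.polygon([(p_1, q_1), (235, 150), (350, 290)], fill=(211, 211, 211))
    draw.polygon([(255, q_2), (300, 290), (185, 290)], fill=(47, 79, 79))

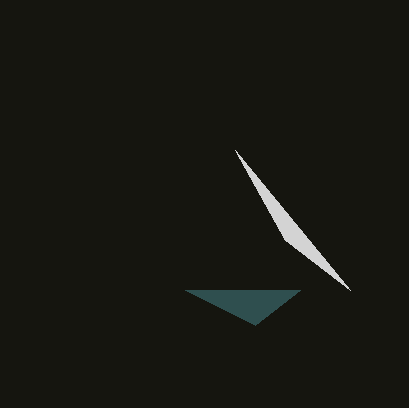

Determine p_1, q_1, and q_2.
p_1 = 285
q_1 = 240
q_2 = 325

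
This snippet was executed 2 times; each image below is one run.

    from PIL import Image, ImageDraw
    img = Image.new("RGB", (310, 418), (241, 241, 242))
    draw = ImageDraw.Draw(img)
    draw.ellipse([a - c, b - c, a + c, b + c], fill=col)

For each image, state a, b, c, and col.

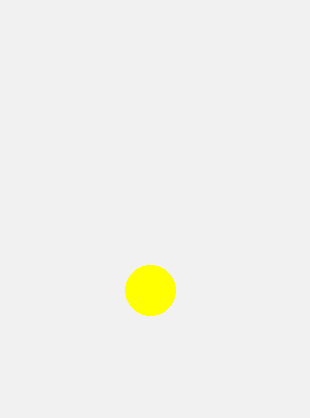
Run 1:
a = 150; b = 290; c = 25; col = 'yellow'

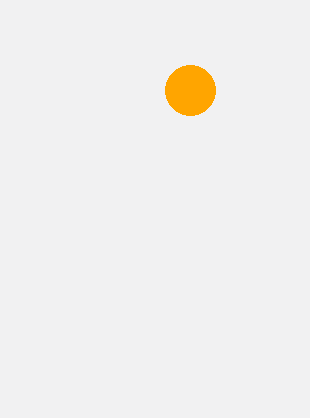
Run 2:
a = 190; b = 90; c = 25; col = 'orange'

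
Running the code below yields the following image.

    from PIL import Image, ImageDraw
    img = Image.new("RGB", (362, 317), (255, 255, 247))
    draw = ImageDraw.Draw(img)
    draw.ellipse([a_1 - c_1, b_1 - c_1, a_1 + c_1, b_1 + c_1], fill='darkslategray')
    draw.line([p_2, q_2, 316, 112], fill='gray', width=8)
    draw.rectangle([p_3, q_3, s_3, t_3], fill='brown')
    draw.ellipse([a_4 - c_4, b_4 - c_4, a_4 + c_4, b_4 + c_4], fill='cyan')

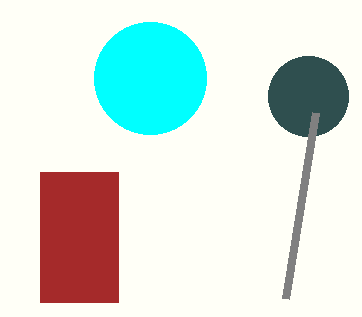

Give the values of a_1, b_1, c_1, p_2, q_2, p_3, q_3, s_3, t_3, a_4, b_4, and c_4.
a_1 = 308
b_1 = 96
c_1 = 40
p_2 = 286
q_2 = 298
p_3 = 40
q_3 = 172
s_3 = 118
t_3 = 302
a_4 = 150
b_4 = 78
c_4 = 56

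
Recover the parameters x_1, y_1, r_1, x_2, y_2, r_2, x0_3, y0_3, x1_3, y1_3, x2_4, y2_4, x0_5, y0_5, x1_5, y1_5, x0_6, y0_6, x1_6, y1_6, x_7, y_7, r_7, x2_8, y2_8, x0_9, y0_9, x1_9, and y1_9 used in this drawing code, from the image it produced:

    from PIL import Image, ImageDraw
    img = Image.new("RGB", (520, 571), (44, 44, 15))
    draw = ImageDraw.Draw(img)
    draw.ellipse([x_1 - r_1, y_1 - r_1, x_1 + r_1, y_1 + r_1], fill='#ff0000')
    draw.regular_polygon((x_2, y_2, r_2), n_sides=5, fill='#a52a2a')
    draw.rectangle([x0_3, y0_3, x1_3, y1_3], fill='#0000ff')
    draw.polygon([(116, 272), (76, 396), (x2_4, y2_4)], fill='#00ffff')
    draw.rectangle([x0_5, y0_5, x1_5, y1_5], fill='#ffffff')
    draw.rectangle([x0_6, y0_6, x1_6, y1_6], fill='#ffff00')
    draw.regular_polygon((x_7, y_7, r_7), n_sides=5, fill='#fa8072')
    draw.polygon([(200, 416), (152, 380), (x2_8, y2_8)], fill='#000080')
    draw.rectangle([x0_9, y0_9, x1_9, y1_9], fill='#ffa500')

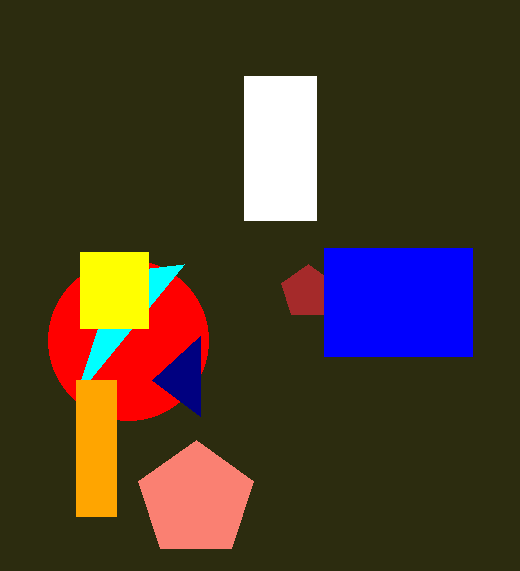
x_1 = 128; y_1 = 340; r_1 = 80; x_2 = 308; y_2 = 292; r_2 = 28; x0_3 = 324; y0_3 = 248; x1_3 = 472; y1_3 = 356; x2_4 = 184; y2_4 = 264; x0_5 = 244; y0_5 = 76; x1_5 = 316; y1_5 = 220; x0_6 = 80; y0_6 = 252; x1_6 = 148; y1_6 = 328; x_7 = 196; y_7 = 500; r_7 = 60; x2_8 = 200; y2_8 = 336; x0_9 = 76; y0_9 = 380; x1_9 = 116; y1_9 = 516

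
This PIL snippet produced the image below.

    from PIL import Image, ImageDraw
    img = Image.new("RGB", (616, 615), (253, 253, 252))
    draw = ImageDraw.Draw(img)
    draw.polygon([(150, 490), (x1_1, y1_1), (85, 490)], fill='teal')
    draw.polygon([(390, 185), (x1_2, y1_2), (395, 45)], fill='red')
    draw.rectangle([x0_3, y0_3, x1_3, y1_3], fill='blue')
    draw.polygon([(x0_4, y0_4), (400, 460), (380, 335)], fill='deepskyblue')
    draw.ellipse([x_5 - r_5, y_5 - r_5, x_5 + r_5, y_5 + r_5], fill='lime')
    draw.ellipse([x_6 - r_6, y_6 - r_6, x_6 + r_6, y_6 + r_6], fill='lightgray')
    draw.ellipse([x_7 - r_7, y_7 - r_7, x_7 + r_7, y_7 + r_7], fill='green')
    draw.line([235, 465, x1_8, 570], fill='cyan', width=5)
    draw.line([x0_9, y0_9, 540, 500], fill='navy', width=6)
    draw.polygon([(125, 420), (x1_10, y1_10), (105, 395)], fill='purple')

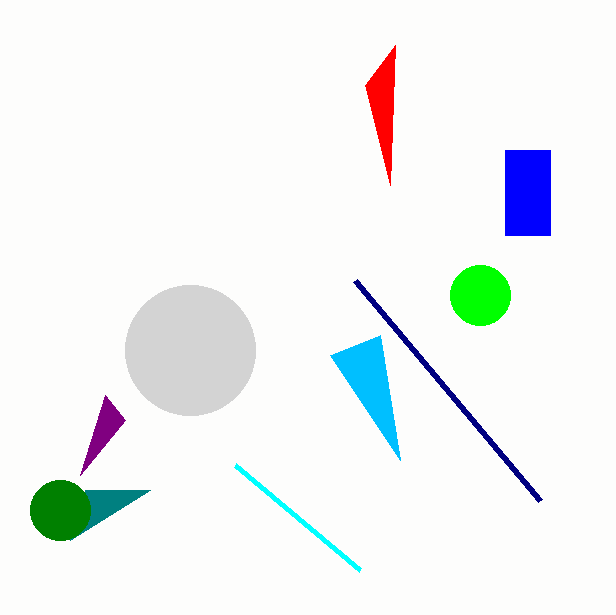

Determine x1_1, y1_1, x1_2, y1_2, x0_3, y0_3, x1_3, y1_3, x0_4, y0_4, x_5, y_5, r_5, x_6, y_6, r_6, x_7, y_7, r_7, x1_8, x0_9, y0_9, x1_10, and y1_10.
x1_1 = 70; y1_1 = 540; x1_2 = 365; y1_2 = 85; x0_3 = 505; y0_3 = 150; x1_3 = 550; y1_3 = 235; x0_4 = 330; y0_4 = 355; x_5 = 480; y_5 = 295; r_5 = 30; x_6 = 190; y_6 = 350; r_6 = 65; x_7 = 60; y_7 = 510; r_7 = 30; x1_8 = 360; x0_9 = 355; y0_9 = 280; x1_10 = 80; y1_10 = 475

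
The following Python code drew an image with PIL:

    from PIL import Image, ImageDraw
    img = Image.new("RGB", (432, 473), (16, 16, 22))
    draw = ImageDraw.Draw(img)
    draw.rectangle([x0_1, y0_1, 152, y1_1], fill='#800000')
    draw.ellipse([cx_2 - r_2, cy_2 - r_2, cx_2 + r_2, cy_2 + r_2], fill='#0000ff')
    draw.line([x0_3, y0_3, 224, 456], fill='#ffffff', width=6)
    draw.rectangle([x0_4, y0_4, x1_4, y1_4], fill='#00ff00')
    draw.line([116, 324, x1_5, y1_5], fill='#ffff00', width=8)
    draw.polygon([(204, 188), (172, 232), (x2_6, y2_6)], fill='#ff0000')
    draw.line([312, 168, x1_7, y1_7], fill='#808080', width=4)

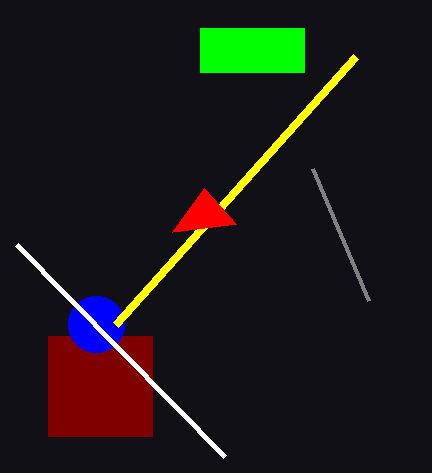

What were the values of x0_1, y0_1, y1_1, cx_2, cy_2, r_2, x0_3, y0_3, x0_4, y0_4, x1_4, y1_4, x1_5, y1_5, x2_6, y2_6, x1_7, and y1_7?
x0_1 = 48
y0_1 = 336
y1_1 = 436
cx_2 = 96
cy_2 = 324
r_2 = 28
x0_3 = 16
y0_3 = 244
x0_4 = 200
y0_4 = 28
x1_4 = 304
y1_4 = 72
x1_5 = 356
y1_5 = 56
x2_6 = 236
y2_6 = 224
x1_7 = 368
y1_7 = 300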